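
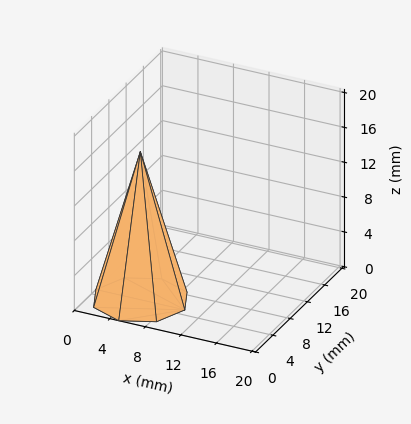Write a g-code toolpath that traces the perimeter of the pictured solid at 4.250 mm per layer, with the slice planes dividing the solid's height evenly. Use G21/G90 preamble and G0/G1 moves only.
Reading the render: the shape is a regular 8-sided pyramid, base circumscribed radius ≈ 5 mm, apex at z ≈ 17 mm (dimensions read to the nearest mm from the axis ticks). For the g-code, the solid's height is divided into equal slices at the stated Δz and each level perimeter traced with G1 moves after a G0 lift.

; perimeter-only toolpath
G21 ; units = mm
G90 ; absolute positioning
G28 ; home
; layer 1
G0 Z4.250
G0 X8.750 Y5.000
G1 X7.652 Y7.652
G1 X5.000 Y8.750
G1 X2.348 Y7.652
G1 X1.250 Y5.000
G1 X2.348 Y2.348
G1 X5.000 Y1.250
G1 X7.652 Y2.348
G1 X8.750 Y5.000
; layer 2
G0 Z8.500
G0 X7.500 Y5.000
G1 X6.768 Y6.768
G1 X5.000 Y7.500
G1 X3.232 Y6.768
G1 X2.500 Y5.000
G1 X3.232 Y3.232
G1 X5.000 Y2.500
G1 X6.768 Y3.232
G1 X7.500 Y5.000
; layer 3
G0 Z12.750
G0 X6.250 Y5.000
G1 X5.884 Y5.884
G1 X5.000 Y6.250
G1 X4.116 Y5.884
G1 X3.750 Y5.000
G1 X4.116 Y4.116
G1 X5.000 Y3.750
G1 X5.884 Y4.116
G1 X6.250 Y5.000
M2 ; end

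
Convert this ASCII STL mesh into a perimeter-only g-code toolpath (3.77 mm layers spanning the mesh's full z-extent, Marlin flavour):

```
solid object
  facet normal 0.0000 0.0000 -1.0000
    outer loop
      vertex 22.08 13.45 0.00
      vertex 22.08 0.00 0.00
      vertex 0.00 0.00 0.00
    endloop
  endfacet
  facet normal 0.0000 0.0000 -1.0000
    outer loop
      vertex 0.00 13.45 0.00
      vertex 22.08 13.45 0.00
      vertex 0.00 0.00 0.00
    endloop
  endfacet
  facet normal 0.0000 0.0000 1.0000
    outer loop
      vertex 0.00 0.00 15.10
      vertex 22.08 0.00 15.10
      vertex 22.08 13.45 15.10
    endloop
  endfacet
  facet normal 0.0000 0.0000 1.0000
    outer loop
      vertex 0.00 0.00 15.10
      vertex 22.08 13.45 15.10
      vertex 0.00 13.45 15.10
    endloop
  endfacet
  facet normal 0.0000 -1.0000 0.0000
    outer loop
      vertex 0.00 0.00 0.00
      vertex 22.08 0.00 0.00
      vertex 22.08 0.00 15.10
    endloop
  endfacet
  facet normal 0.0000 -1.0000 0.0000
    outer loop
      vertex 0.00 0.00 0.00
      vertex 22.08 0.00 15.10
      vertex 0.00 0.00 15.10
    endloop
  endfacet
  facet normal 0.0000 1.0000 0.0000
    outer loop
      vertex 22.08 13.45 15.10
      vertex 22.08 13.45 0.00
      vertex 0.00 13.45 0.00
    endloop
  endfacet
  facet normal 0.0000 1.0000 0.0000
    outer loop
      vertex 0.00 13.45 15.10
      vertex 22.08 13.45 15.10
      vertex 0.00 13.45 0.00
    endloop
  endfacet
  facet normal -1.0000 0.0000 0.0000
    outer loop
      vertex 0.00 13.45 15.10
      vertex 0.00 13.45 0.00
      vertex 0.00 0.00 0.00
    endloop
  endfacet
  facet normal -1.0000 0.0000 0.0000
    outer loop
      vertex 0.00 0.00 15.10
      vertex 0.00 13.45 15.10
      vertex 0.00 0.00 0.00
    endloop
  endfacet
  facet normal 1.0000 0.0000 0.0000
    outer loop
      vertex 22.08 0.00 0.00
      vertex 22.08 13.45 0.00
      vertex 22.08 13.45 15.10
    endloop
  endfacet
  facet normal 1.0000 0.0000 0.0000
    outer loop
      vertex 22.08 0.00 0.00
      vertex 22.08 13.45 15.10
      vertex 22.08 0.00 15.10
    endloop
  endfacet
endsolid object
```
; perimeter-only toolpath
G21 ; units = mm
G90 ; absolute positioning
G28 ; home
; layer 1
G0 Z3.77
G0 X0.00 Y0.00
G1 X22.08 Y0.00
G1 X22.08 Y13.45
G1 X0.00 Y13.45
G1 X0.00 Y0.00
; layer 2
G0 Z7.55
G0 X0.00 Y0.00
G1 X22.08 Y0.00
G1 X22.08 Y13.45
G1 X0.00 Y13.45
G1 X0.00 Y0.00
; layer 3
G0 Z11.32
G0 X0.00 Y0.00
G1 X22.08 Y0.00
G1 X22.08 Y13.45
G1 X0.00 Y13.45
G1 X0.00 Y0.00
; layer 4
G0 Z15.10
G0 X0.00 Y0.00
G1 X22.08 Y0.00
G1 X22.08 Y13.45
G1 X0.00 Y13.45
G1 X0.00 Y0.00
M2 ; end

The solid is a rectangular box, roughly 22.1 × 13.4 mm footprint and 15.1 mm tall. Slicing at Δz = 3.77 mm — 4 equal slices spanning the solid's height, so layer i sits at z = i·h/4 — gives 4 non-empty perimeters. Each is a 4-segment closed polygon; G0 lifts to the layer z and rapids to the start vertex, then G1 traces the edges.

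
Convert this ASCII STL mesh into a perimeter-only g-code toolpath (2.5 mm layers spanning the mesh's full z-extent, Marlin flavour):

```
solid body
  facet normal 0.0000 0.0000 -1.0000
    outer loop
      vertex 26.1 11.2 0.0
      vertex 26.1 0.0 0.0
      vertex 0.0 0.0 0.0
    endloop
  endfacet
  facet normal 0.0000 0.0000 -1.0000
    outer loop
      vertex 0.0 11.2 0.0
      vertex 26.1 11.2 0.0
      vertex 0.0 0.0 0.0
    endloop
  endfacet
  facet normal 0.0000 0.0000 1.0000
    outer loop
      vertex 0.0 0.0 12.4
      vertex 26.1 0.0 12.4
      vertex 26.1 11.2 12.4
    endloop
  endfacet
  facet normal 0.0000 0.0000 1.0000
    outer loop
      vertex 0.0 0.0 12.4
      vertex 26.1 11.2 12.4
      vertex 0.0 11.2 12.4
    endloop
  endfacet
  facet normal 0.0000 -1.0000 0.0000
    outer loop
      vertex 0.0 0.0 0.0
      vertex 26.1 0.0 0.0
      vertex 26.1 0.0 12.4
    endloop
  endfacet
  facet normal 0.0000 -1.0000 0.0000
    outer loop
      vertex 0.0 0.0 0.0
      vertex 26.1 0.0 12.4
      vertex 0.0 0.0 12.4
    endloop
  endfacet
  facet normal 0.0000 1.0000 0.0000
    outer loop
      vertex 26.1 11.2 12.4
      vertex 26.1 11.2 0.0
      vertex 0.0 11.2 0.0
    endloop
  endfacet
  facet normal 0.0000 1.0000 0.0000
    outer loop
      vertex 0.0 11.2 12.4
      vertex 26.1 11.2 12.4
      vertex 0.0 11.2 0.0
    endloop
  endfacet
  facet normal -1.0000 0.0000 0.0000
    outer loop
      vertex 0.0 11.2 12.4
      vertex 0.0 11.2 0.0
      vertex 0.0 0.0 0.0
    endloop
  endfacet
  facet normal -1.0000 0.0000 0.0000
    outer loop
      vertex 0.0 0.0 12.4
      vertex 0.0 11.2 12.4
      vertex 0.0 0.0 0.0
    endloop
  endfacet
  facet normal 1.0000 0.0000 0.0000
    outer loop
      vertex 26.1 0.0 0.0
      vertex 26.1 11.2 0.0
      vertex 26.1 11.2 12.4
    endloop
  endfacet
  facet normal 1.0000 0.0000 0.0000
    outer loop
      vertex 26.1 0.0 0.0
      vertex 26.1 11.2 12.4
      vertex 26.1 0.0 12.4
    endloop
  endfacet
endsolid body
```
; perimeter-only toolpath
G21 ; units = mm
G90 ; absolute positioning
G28 ; home
; layer 1
G0 Z2.5
G0 X0.0 Y0.0
G1 X26.1 Y0.0
G1 X26.1 Y11.2
G1 X0.0 Y11.2
G1 X0.0 Y0.0
; layer 2
G0 Z5.0
G0 X0.0 Y0.0
G1 X26.1 Y0.0
G1 X26.1 Y11.2
G1 X0.0 Y11.2
G1 X0.0 Y0.0
; layer 3
G0 Z7.4
G0 X0.0 Y0.0
G1 X26.1 Y0.0
G1 X26.1 Y11.2
G1 X0.0 Y11.2
G1 X0.0 Y0.0
; layer 4
G0 Z9.9
G0 X0.0 Y0.0
G1 X26.1 Y0.0
G1 X26.1 Y11.2
G1 X0.0 Y11.2
G1 X0.0 Y0.0
; layer 5
G0 Z12.4
G0 X0.0 Y0.0
G1 X26.1 Y0.0
G1 X26.1 Y11.2
G1 X0.0 Y11.2
G1 X0.0 Y0.0
M2 ; end

The solid is a rectangular box, roughly 26.1 × 11.2 mm footprint and 12.4 mm tall. Slicing at Δz = 2.5 mm — 5 equal slices spanning the solid's height, so layer i sits at z = i·h/5 — gives 5 non-empty perimeters. Each is a 4-segment closed polygon; G0 lifts to the layer z and rapids to the start vertex, then G1 traces the edges.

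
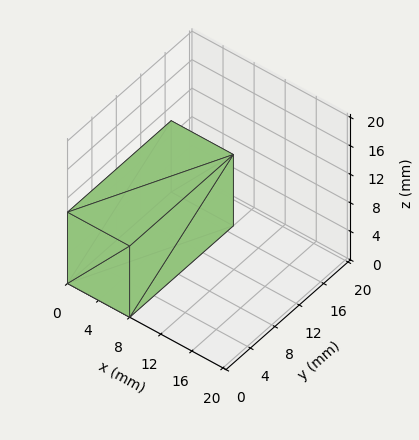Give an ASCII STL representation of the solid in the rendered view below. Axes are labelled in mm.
Reading the render: the shape is a rectangular box, roughly 8 × 17 mm footprint and 10 mm tall (dimensions read to the nearest mm from the axis ticks). For the STL, each face is triangulated and given an outward normal.

solid part
  facet normal 0.0000 0.0000 -1.0000
    outer loop
      vertex 8.0 17.0 0.0
      vertex 8.0 0.0 0.0
      vertex 0.0 0.0 0.0
    endloop
  endfacet
  facet normal 0.0000 0.0000 -1.0000
    outer loop
      vertex 0.0 17.0 0.0
      vertex 8.0 17.0 0.0
      vertex 0.0 0.0 0.0
    endloop
  endfacet
  facet normal 0.0000 0.0000 1.0000
    outer loop
      vertex 0.0 0.0 10.0
      vertex 8.0 0.0 10.0
      vertex 8.0 17.0 10.0
    endloop
  endfacet
  facet normal 0.0000 0.0000 1.0000
    outer loop
      vertex 0.0 0.0 10.0
      vertex 8.0 17.0 10.0
      vertex 0.0 17.0 10.0
    endloop
  endfacet
  facet normal 0.0000 -1.0000 0.0000
    outer loop
      vertex 0.0 0.0 0.0
      vertex 8.0 0.0 0.0
      vertex 8.0 0.0 10.0
    endloop
  endfacet
  facet normal 0.0000 -1.0000 0.0000
    outer loop
      vertex 0.0 0.0 0.0
      vertex 8.0 0.0 10.0
      vertex 0.0 0.0 10.0
    endloop
  endfacet
  facet normal 0.0000 1.0000 0.0000
    outer loop
      vertex 8.0 17.0 10.0
      vertex 8.0 17.0 0.0
      vertex 0.0 17.0 0.0
    endloop
  endfacet
  facet normal 0.0000 1.0000 0.0000
    outer loop
      vertex 0.0 17.0 10.0
      vertex 8.0 17.0 10.0
      vertex 0.0 17.0 0.0
    endloop
  endfacet
  facet normal -1.0000 0.0000 0.0000
    outer loop
      vertex 0.0 17.0 10.0
      vertex 0.0 17.0 0.0
      vertex 0.0 0.0 0.0
    endloop
  endfacet
  facet normal -1.0000 0.0000 0.0000
    outer loop
      vertex 0.0 0.0 10.0
      vertex 0.0 17.0 10.0
      vertex 0.0 0.0 0.0
    endloop
  endfacet
  facet normal 1.0000 0.0000 0.0000
    outer loop
      vertex 8.0 0.0 0.0
      vertex 8.0 17.0 0.0
      vertex 8.0 17.0 10.0
    endloop
  endfacet
  facet normal 1.0000 0.0000 0.0000
    outer loop
      vertex 8.0 0.0 0.0
      vertex 8.0 17.0 10.0
      vertex 8.0 0.0 10.0
    endloop
  endfacet
endsolid part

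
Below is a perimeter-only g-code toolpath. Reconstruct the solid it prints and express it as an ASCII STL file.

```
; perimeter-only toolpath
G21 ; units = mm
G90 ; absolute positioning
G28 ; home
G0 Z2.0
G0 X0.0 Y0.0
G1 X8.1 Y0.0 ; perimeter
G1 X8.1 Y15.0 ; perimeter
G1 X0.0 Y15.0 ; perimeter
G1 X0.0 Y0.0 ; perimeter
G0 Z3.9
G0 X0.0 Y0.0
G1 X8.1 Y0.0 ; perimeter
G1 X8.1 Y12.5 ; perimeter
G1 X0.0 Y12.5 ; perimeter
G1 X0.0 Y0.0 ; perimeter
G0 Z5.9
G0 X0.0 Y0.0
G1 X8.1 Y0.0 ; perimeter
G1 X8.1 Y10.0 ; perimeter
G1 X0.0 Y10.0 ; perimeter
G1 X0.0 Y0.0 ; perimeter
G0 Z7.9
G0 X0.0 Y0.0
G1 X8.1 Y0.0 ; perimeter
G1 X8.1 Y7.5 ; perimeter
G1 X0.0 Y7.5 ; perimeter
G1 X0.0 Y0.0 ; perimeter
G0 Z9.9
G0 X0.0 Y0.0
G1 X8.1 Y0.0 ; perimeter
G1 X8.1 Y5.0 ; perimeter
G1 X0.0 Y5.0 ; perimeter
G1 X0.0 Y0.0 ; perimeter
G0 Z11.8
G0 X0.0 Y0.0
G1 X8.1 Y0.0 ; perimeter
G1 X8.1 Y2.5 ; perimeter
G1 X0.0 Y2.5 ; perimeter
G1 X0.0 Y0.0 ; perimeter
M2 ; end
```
solid part
  facet normal 0.0000 0.0000 -1.0000
    outer loop
      vertex 8.1 17.5 0.0
      vertex 8.1 0.0 0.0
      vertex 0.0 0.0 0.0
    endloop
  endfacet
  facet normal 0.0000 0.0000 -1.0000
    outer loop
      vertex 0.0 17.5 0.0
      vertex 8.1 17.5 0.0
      vertex 0.0 0.0 0.0
    endloop
  endfacet
  facet normal 0.0000 -1.0000 0.0000
    outer loop
      vertex 0.0 0.0 0.0
      vertex 8.1 0.0 0.0
      vertex 8.1 0.0 13.8
    endloop
  endfacet
  facet normal 0.0000 -1.0000 0.0000
    outer loop
      vertex 0.0 0.0 0.0
      vertex 8.1 0.0 13.8
      vertex 0.0 0.0 13.8
    endloop
  endfacet
  facet normal 0.0000 0.6192 0.7852
    outer loop
      vertex 0.0 0.0 13.8
      vertex 8.1 0.0 13.8
      vertex 8.1 17.5 0.0
    endloop
  endfacet
  facet normal 0.0000 0.6192 0.7852
    outer loop
      vertex 0.0 0.0 13.8
      vertex 8.1 17.5 0.0
      vertex 0.0 17.5 0.0
    endloop
  endfacet
  facet normal -1.0000 0.0000 0.0000
    outer loop
      vertex 0.0 0.0 13.8
      vertex 0.0 17.5 0.0
      vertex 0.0 0.0 0.0
    endloop
  endfacet
  facet normal 1.0000 0.0000 0.0000
    outer loop
      vertex 8.1 0.0 0.0
      vertex 8.1 17.5 0.0
      vertex 8.1 0.0 13.8
    endloop
  endfacet
endsolid part

The G0 Z moves step by Δz≈2.0 mm. The G1 loops shrink linearly with z, so the solid tapers from its base footprint up to z≈13.8. Closing with a flat bottom cap and the tapered top and triangulating gives 8 facets — a wedge (ramp): 8.1 × 17.5 mm base, rising to 13.8 mm along the y=0 edge and sloping linearly to z=0 at y=17.5.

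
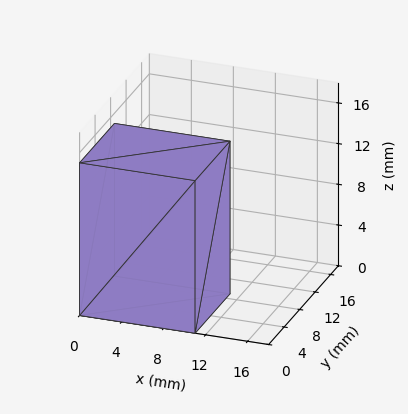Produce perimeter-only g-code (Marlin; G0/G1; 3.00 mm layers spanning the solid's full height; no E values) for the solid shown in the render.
Reading the render: the shape is a rectangular box, roughly 11 × 9 mm footprint and 15 mm tall (dimensions read to the nearest mm from the axis ticks). For the g-code, the solid's height is divided into equal slices at the stated Δz and each level perimeter traced with G1 moves after a G0 lift.

; perimeter-only toolpath
G21 ; units = mm
G90 ; absolute positioning
G28 ; home
; layer 1
G0 Z3.00
G0 X0.00 Y0.00
G1 X11.00 Y0.00
G1 X11.00 Y9.00
G1 X0.00 Y9.00
G1 X0.00 Y0.00
; layer 2
G0 Z6.00
G0 X0.00 Y0.00
G1 X11.00 Y0.00
G1 X11.00 Y9.00
G1 X0.00 Y9.00
G1 X0.00 Y0.00
; layer 3
G0 Z9.00
G0 X0.00 Y0.00
G1 X11.00 Y0.00
G1 X11.00 Y9.00
G1 X0.00 Y9.00
G1 X0.00 Y0.00
; layer 4
G0 Z12.00
G0 X0.00 Y0.00
G1 X11.00 Y0.00
G1 X11.00 Y9.00
G1 X0.00 Y9.00
G1 X0.00 Y0.00
; layer 5
G0 Z15.00
G0 X0.00 Y0.00
G1 X11.00 Y0.00
G1 X11.00 Y9.00
G1 X0.00 Y9.00
G1 X0.00 Y0.00
M2 ; end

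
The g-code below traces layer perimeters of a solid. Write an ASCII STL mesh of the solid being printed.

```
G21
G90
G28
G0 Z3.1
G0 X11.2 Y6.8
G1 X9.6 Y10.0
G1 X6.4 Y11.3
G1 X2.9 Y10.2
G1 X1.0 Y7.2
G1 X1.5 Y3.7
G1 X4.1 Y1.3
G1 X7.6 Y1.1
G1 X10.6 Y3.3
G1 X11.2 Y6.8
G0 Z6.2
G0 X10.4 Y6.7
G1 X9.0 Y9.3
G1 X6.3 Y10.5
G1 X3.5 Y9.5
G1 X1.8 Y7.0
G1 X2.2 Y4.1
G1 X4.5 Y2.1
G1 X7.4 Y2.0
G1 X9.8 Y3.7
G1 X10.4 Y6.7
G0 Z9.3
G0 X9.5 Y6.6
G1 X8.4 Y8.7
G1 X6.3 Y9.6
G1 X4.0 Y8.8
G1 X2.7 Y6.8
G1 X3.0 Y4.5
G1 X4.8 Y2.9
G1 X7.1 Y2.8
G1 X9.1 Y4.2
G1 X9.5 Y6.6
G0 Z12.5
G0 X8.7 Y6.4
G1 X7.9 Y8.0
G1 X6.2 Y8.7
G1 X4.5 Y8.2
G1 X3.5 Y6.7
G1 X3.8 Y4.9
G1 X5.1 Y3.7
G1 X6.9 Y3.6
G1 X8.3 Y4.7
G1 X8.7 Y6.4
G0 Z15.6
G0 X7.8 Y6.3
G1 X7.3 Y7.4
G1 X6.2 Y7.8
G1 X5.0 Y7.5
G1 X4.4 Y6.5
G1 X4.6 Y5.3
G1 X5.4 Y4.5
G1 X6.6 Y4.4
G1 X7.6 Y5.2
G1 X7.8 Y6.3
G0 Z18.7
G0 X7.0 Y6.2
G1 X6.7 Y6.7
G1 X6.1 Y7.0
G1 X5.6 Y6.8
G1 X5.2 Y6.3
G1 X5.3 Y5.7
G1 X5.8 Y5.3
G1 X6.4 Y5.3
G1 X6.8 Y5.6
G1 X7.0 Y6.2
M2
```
solid part
  facet normal 0.0000 0.0000 -1.0000
    outer loop
      vertex 6.4 12.2 0.0
      vertex 10.2 10.6 0.0
      vertex 12.1 6.9 0.0
    endloop
  endfacet
  facet normal 0.0000 0.0000 -1.0000
    outer loop
      vertex 2.4 10.9 0.0
      vertex 6.4 12.2 0.0
      vertex 12.1 6.9 0.0
    endloop
  endfacet
  facet normal 0.0000 0.0000 -1.0000
    outer loop
      vertex 0.1 7.4 0.0
      vertex 2.4 10.9 0.0
      vertex 12.1 6.9 0.0
    endloop
  endfacet
  facet normal 0.0000 0.0000 -1.0000
    outer loop
      vertex 0.7 3.3 0.0
      vertex 0.1 7.4 0.0
      vertex 12.1 6.9 0.0
    endloop
  endfacet
  facet normal 0.0000 0.0000 -1.0000
    outer loop
      vertex 3.8 0.5 0.0
      vertex 0.7 3.3 0.0
      vertex 12.1 6.9 0.0
    endloop
  endfacet
  facet normal 0.0000 0.0000 -1.0000
    outer loop
      vertex 7.9 0.3 0.0
      vertex 3.8 0.5 0.0
      vertex 12.1 6.9 0.0
    endloop
  endfacet
  facet normal 0.0000 0.0000 -1.0000
    outer loop
      vertex 11.3 2.8 0.0
      vertex 7.9 0.3 0.0
      vertex 12.1 6.9 0.0
    endloop
  endfacet
  facet normal 0.8606 0.4419 0.2531
    outer loop
      vertex 12.1 6.9 0.0
      vertex 10.2 10.6 0.0
      vertex 6.1 6.1 21.8
    endloop
  endfacet
  facet normal 0.3753 0.8913 0.2546
    outer loop
      vertex 10.2 10.6 0.0
      vertex 6.4 12.2 0.0
      vertex 6.1 6.1 21.8
    endloop
  endfacet
  facet normal -0.2990 0.9200 0.2533
    outer loop
      vertex 6.4 12.2 0.0
      vertex 2.4 10.9 0.0
      vertex 6.1 6.1 21.8
    endloop
  endfacet
  facet normal -0.8083 0.5311 0.2541
    outer loop
      vertex 2.4 10.9 0.0
      vertex 0.1 7.4 0.0
      vertex 6.1 6.1 21.8
    endloop
  endfacet
  facet normal -0.9568 -0.1400 0.2550
    outer loop
      vertex 0.1 7.4 0.0
      vertex 0.7 3.3 0.0
      vertex 6.1 6.1 21.8
    endloop
  endfacet
  facet normal -0.6485 -0.7180 0.2529
    outer loop
      vertex 0.7 3.3 0.0
      vertex 3.8 0.5 0.0
      vertex 6.1 6.1 21.8
    endloop
  endfacet
  facet normal -0.0471 -0.9663 0.2532
    outer loop
      vertex 3.8 0.5 0.0
      vertex 7.9 0.3 0.0
      vertex 6.1 6.1 21.8
    endloop
  endfacet
  facet normal 0.5729 -0.7791 0.2546
    outer loop
      vertex 7.9 0.3 0.0
      vertex 11.3 2.8 0.0
      vertex 6.1 6.1 21.8
    endloop
  endfacet
  facet normal 0.9492 -0.1852 0.2544
    outer loop
      vertex 11.3 2.8 0.0
      vertex 12.1 6.9 0.0
      vertex 6.1 6.1 21.8
    endloop
  endfacet
endsolid part

The G0 Z moves step by Δz≈3.1 mm. The G1 loops shrink linearly with z, so the solid tapers from its base footprint up to z≈21.8. Closing with a flat bottom cap and the tapered top and triangulating gives 16 facets — a regular 9-sided pyramid, base circumscribed radius ≈ 6.1 mm, apex at z ≈ 21.8 mm.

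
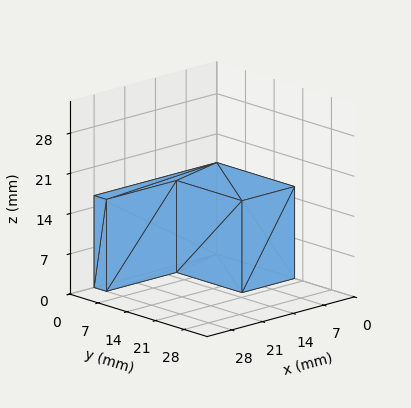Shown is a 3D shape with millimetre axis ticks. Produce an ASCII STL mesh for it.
Reading the render: the shape is an L-shaped prism: outer 28 × 19 mm, arm thicknesses ≈ 3 mm (horizontal) and 12 mm (vertical), extruded 16 mm in z (dimensions read to the nearest mm from the axis ticks). For the STL, each face is triangulated and given an outward normal.

solid part
  facet normal 0.0000 0.0000 -1.0000
    outer loop
      vertex 28.000 3.000 0.000
      vertex 28.000 0.000 0.000
      vertex 0.000 0.000 0.000
    endloop
  endfacet
  facet normal 0.0000 0.0000 -1.0000
    outer loop
      vertex 12.000 3.000 0.000
      vertex 28.000 3.000 0.000
      vertex 0.000 0.000 0.000
    endloop
  endfacet
  facet normal 0.0000 0.0000 -1.0000
    outer loop
      vertex 12.000 19.000 0.000
      vertex 12.000 3.000 0.000
      vertex 0.000 0.000 0.000
    endloop
  endfacet
  facet normal 0.0000 0.0000 -1.0000
    outer loop
      vertex 0.000 19.000 0.000
      vertex 12.000 19.000 0.000
      vertex 0.000 0.000 0.000
    endloop
  endfacet
  facet normal 0.0000 0.0000 1.0000
    outer loop
      vertex 0.000 0.000 16.000
      vertex 28.000 0.000 16.000
      vertex 28.000 3.000 16.000
    endloop
  endfacet
  facet normal 0.0000 0.0000 1.0000
    outer loop
      vertex 0.000 0.000 16.000
      vertex 28.000 3.000 16.000
      vertex 12.000 3.000 16.000
    endloop
  endfacet
  facet normal 0.0000 0.0000 1.0000
    outer loop
      vertex 0.000 0.000 16.000
      vertex 12.000 3.000 16.000
      vertex 12.000 19.000 16.000
    endloop
  endfacet
  facet normal 0.0000 0.0000 1.0000
    outer loop
      vertex 0.000 0.000 16.000
      vertex 12.000 19.000 16.000
      vertex 0.000 19.000 16.000
    endloop
  endfacet
  facet normal 0.0000 -1.0000 0.0000
    outer loop
      vertex 0.000 0.000 0.000
      vertex 28.000 0.000 0.000
      vertex 28.000 0.000 16.000
    endloop
  endfacet
  facet normal 0.0000 -1.0000 0.0000
    outer loop
      vertex 0.000 0.000 0.000
      vertex 28.000 0.000 16.000
      vertex 0.000 0.000 16.000
    endloop
  endfacet
  facet normal 1.0000 0.0000 0.0000
    outer loop
      vertex 28.000 0.000 0.000
      vertex 28.000 3.000 0.000
      vertex 28.000 3.000 16.000
    endloop
  endfacet
  facet normal 1.0000 0.0000 0.0000
    outer loop
      vertex 28.000 0.000 0.000
      vertex 28.000 3.000 16.000
      vertex 28.000 0.000 16.000
    endloop
  endfacet
  facet normal 0.0000 1.0000 0.0000
    outer loop
      vertex 28.000 3.000 0.000
      vertex 12.000 3.000 0.000
      vertex 12.000 3.000 16.000
    endloop
  endfacet
  facet normal 0.0000 1.0000 0.0000
    outer loop
      vertex 28.000 3.000 0.000
      vertex 12.000 3.000 16.000
      vertex 28.000 3.000 16.000
    endloop
  endfacet
  facet normal 1.0000 0.0000 0.0000
    outer loop
      vertex 12.000 3.000 0.000
      vertex 12.000 19.000 0.000
      vertex 12.000 19.000 16.000
    endloop
  endfacet
  facet normal 1.0000 0.0000 0.0000
    outer loop
      vertex 12.000 3.000 0.000
      vertex 12.000 19.000 16.000
      vertex 12.000 3.000 16.000
    endloop
  endfacet
  facet normal 0.0000 1.0000 0.0000
    outer loop
      vertex 12.000 19.000 0.000
      vertex 0.000 19.000 0.000
      vertex 0.000 19.000 16.000
    endloop
  endfacet
  facet normal 0.0000 1.0000 0.0000
    outer loop
      vertex 12.000 19.000 0.000
      vertex 0.000 19.000 16.000
      vertex 12.000 19.000 16.000
    endloop
  endfacet
  facet normal -1.0000 0.0000 0.0000
    outer loop
      vertex 0.000 19.000 0.000
      vertex 0.000 0.000 0.000
      vertex 0.000 0.000 16.000
    endloop
  endfacet
  facet normal -1.0000 0.0000 0.0000
    outer loop
      vertex 0.000 19.000 0.000
      vertex 0.000 0.000 16.000
      vertex 0.000 19.000 16.000
    endloop
  endfacet
endsolid part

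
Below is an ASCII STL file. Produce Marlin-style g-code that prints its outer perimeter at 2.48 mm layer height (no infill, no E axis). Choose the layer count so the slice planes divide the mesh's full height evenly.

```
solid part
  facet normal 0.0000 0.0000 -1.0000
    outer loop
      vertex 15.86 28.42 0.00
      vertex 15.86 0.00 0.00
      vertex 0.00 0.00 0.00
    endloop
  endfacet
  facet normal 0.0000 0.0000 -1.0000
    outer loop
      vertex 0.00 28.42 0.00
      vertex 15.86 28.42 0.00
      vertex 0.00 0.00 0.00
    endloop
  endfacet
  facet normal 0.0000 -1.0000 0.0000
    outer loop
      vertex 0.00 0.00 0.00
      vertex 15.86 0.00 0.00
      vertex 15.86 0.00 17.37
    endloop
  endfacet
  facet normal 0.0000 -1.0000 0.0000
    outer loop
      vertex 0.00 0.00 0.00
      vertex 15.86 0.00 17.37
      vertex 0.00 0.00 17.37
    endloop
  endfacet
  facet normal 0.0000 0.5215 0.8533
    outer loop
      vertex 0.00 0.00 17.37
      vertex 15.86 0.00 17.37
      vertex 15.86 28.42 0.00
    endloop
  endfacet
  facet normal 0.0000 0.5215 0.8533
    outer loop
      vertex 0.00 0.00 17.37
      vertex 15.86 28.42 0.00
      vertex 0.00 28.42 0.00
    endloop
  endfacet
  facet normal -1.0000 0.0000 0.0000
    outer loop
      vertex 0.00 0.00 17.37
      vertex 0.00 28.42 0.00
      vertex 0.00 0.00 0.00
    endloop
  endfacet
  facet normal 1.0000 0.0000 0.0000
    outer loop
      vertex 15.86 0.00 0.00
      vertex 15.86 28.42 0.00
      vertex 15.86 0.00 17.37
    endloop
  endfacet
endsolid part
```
; perimeter-only toolpath
G21 ; units = mm
G90 ; absolute positioning
G28 ; home
; layer 1
G0 Z2.48
G0 X0.00 Y0.00
G1 X15.86 Y0.00
G1 X15.86 Y24.36
G1 X0.00 Y24.36
G1 X0.00 Y0.00
; layer 2
G0 Z4.96
G0 X0.00 Y0.00
G1 X15.86 Y0.00
G1 X15.86 Y20.30
G1 X0.00 Y20.30
G1 X0.00 Y0.00
; layer 3
G0 Z7.44
G0 X0.00 Y0.00
G1 X15.86 Y0.00
G1 X15.86 Y16.24
G1 X0.00 Y16.24
G1 X0.00 Y0.00
; layer 4
G0 Z9.93
G0 X0.00 Y0.00
G1 X15.86 Y0.00
G1 X15.86 Y12.18
G1 X0.00 Y12.18
G1 X0.00 Y0.00
; layer 5
G0 Z12.41
G0 X0.00 Y0.00
G1 X15.86 Y0.00
G1 X15.86 Y8.12
G1 X0.00 Y8.12
G1 X0.00 Y0.00
; layer 6
G0 Z14.89
G0 X0.00 Y0.00
G1 X15.86 Y0.00
G1 X15.86 Y4.06
G1 X0.00 Y4.06
G1 X0.00 Y0.00
M2 ; end

The solid is a wedge (ramp): 15.9 × 28.4 mm base, rising to 17.4 mm along the y=0 edge and sloping linearly to z=0 at y=28.4. Slicing at Δz = 2.48 mm — 7 equal slices spanning the solid's height, so layer i sits at z = i·h/7 — gives 6 non-empty perimeters. Each is a 4-segment closed polygon; G0 lifts to the layer z and rapids to the start vertex, then G1 traces the edges. The cross-section shrinks linearly with z (the slice at the apex is degenerate and omitted).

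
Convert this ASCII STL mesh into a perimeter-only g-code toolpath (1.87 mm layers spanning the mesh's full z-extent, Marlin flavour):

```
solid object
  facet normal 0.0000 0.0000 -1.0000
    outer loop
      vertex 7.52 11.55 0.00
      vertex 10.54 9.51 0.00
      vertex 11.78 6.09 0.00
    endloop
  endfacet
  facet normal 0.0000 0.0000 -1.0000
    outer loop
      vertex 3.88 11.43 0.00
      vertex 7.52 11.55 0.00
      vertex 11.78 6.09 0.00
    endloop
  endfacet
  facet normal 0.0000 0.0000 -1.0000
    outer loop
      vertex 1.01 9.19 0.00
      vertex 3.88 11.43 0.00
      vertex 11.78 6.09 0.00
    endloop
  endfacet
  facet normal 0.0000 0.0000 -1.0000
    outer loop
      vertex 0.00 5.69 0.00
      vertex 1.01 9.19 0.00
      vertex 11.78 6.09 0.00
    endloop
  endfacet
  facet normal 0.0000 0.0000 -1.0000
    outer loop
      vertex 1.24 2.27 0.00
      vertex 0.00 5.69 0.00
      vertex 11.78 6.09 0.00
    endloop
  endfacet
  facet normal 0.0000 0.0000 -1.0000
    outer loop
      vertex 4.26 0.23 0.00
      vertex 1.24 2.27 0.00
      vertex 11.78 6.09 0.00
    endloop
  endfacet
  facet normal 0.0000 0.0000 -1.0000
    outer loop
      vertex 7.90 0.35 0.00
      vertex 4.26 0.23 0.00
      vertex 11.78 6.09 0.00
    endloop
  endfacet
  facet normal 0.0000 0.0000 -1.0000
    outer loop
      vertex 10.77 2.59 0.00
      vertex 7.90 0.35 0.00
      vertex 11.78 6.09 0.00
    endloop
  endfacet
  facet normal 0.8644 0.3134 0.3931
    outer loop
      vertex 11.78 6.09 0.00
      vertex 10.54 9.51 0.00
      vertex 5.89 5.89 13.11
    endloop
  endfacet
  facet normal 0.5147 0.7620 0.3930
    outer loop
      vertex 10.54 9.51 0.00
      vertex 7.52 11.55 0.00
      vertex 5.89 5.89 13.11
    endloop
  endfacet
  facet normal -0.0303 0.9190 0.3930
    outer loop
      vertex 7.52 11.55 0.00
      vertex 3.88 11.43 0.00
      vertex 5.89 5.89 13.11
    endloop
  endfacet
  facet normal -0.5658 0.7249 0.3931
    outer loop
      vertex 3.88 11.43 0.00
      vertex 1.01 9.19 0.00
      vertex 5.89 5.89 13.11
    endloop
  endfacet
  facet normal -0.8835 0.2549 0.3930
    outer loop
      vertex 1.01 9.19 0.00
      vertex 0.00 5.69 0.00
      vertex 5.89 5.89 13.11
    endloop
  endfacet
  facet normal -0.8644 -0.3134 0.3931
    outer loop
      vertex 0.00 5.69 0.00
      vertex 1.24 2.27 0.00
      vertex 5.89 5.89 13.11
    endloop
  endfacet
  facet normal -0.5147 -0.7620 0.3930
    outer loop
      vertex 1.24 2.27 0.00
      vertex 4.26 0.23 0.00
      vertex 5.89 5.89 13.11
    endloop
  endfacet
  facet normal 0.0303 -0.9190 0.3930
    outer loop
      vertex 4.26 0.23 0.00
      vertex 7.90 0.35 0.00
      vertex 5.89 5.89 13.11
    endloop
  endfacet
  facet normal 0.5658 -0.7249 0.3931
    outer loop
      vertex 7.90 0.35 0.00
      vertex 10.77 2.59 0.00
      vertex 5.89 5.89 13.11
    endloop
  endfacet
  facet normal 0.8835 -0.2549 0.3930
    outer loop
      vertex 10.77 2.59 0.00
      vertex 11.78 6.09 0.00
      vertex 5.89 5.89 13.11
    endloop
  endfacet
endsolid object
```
; perimeter-only toolpath
G21 ; units = mm
G90 ; absolute positioning
G28 ; home
; layer 1
G0 Z1.87
G0 X10.94 Y6.06
G1 X9.88 Y8.99
G1 X7.29 Y10.74
G1 X4.17 Y10.64
G1 X1.71 Y8.72
G1 X0.84 Y5.72
G1 X1.90 Y2.79
G1 X4.49 Y1.04
G1 X7.61 Y1.14
G1 X10.07 Y3.06
G1 X10.94 Y6.06
; layer 2
G0 Z3.75
G0 X10.10 Y6.03
G1 X9.21 Y8.48
G1 X7.05 Y9.93
G1 X4.45 Y9.85
G1 X2.40 Y8.25
G1 X1.68 Y5.75
G1 X2.57 Y3.30
G1 X4.73 Y1.85
G1 X7.33 Y1.93
G1 X9.38 Y3.53
G1 X10.10 Y6.03
; layer 3
G0 Z5.62
G0 X9.26 Y6.00
G1 X8.55 Y7.96
G1 X6.82 Y9.12
G1 X4.74 Y9.06
G1 X3.10 Y7.78
G1 X2.52 Y5.78
G1 X3.23 Y3.82
G1 X4.96 Y2.66
G1 X7.04 Y2.72
G1 X8.68 Y4.00
G1 X9.26 Y6.00
; layer 4
G0 Z7.49
G0 X8.41 Y5.98
G1 X7.88 Y7.44
G1 X6.59 Y8.32
G1 X5.03 Y8.26
G1 X3.80 Y7.30
G1 X3.37 Y5.80
G1 X3.90 Y4.34
G1 X5.19 Y3.46
G1 X6.75 Y3.52
G1 X7.98 Y4.48
G1 X8.41 Y5.98
; layer 5
G0 Z9.36
G0 X7.57 Y5.95
G1 X7.22 Y6.92
G1 X6.36 Y7.51
G1 X5.32 Y7.47
G1 X4.50 Y6.83
G1 X4.21 Y5.83
G1 X4.56 Y4.86
G1 X5.42 Y4.27
G1 X6.46 Y4.31
G1 X7.28 Y4.95
G1 X7.57 Y5.95
; layer 6
G0 Z11.24
G0 X6.73 Y5.92
G1 X6.55 Y6.41
G1 X6.12 Y6.70
G1 X5.60 Y6.68
G1 X5.19 Y6.36
G1 X5.05 Y5.86
G1 X5.23 Y5.37
G1 X5.66 Y5.08
G1 X6.18 Y5.10
G1 X6.59 Y5.42
G1 X6.73 Y5.92
M2 ; end

The solid is a regular 10-sided pyramid, base circumscribed radius ≈ 5.89 mm, apex at z ≈ 13.1 mm. Slicing at Δz = 1.87 mm — 7 equal slices spanning the solid's height, so layer i sits at z = i·h/7 — gives 6 non-empty perimeters. Each is a 10-segment closed polygon; G0 lifts to the layer z and rapids to the start vertex, then G1 traces the edges. The cross-section shrinks linearly with z (the slice at the apex is degenerate and omitted).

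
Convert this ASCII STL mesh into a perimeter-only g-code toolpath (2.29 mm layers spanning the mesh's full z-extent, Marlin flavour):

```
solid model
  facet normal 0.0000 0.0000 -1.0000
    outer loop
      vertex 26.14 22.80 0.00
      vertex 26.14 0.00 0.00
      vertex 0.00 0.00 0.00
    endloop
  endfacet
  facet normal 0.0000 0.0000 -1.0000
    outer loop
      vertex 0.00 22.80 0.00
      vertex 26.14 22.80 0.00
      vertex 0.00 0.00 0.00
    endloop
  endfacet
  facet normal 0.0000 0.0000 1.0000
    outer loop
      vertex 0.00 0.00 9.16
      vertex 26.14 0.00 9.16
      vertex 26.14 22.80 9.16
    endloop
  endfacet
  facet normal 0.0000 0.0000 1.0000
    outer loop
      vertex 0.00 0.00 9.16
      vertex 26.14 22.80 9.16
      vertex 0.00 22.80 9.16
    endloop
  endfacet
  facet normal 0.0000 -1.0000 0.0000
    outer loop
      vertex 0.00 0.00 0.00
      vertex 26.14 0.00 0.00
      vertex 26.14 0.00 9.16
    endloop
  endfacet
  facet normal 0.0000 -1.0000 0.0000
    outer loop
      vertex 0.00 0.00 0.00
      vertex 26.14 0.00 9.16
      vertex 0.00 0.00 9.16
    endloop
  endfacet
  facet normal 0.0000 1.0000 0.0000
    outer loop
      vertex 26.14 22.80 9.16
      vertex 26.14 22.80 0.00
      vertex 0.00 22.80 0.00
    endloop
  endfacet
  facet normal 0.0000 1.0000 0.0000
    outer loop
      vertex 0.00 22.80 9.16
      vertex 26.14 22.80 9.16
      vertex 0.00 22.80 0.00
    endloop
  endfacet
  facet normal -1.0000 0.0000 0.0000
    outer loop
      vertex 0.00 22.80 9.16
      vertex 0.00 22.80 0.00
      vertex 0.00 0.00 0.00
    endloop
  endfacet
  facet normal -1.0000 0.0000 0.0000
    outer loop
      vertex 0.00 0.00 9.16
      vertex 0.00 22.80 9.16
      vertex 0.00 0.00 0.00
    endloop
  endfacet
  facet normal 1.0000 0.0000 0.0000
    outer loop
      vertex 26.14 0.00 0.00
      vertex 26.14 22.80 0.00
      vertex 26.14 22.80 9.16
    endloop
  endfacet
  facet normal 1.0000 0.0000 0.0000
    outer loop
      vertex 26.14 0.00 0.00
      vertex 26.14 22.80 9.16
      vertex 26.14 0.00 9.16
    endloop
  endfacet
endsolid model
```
; perimeter-only toolpath
G21 ; units = mm
G90 ; absolute positioning
G28 ; home
; layer 1
G0 Z2.29
G0 X0.00 Y0.00
G1 X26.14 Y0.00
G1 X26.14 Y22.80
G1 X0.00 Y22.80
G1 X0.00 Y0.00
; layer 2
G0 Z4.58
G0 X0.00 Y0.00
G1 X26.14 Y0.00
G1 X26.14 Y22.80
G1 X0.00 Y22.80
G1 X0.00 Y0.00
; layer 3
G0 Z6.87
G0 X0.00 Y0.00
G1 X26.14 Y0.00
G1 X26.14 Y22.80
G1 X0.00 Y22.80
G1 X0.00 Y0.00
; layer 4
G0 Z9.16
G0 X0.00 Y0.00
G1 X26.14 Y0.00
G1 X26.14 Y22.80
G1 X0.00 Y22.80
G1 X0.00 Y0.00
M2 ; end

The solid is a rectangular box, roughly 26.1 × 22.8 mm footprint and 9.16 mm tall. Slicing at Δz = 2.29 mm — 4 equal slices spanning the solid's height, so layer i sits at z = i·h/4 — gives 4 non-empty perimeters. Each is a 4-segment closed polygon; G0 lifts to the layer z and rapids to the start vertex, then G1 traces the edges.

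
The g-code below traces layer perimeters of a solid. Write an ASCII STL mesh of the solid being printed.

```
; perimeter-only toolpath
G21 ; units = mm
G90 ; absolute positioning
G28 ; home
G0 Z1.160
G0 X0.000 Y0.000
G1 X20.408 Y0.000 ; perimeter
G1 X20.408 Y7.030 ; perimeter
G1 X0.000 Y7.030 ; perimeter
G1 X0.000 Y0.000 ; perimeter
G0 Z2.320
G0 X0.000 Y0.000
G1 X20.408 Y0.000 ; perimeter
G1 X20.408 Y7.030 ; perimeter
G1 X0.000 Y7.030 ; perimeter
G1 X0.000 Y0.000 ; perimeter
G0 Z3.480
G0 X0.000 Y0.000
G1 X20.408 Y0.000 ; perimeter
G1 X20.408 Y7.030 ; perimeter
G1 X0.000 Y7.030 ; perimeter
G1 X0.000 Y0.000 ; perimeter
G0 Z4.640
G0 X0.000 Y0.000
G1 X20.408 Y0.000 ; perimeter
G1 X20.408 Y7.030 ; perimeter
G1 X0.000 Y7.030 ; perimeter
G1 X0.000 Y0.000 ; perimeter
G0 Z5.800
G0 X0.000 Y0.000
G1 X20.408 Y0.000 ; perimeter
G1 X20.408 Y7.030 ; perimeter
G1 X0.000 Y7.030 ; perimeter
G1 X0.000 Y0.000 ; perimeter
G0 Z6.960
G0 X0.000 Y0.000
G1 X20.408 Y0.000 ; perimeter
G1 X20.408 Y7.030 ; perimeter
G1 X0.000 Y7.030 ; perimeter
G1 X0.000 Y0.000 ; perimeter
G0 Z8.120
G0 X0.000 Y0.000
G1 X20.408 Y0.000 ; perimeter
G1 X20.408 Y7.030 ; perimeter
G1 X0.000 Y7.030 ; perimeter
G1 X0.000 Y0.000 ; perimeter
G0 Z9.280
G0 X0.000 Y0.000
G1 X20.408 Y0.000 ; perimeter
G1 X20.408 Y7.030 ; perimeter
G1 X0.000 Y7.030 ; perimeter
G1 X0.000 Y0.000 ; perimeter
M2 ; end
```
solid part
  facet normal 0.0000 0.0000 -1.0000
    outer loop
      vertex 20.408 7.030 0.000
      vertex 20.408 0.000 0.000
      vertex 0.000 0.000 0.000
    endloop
  endfacet
  facet normal 0.0000 0.0000 -1.0000
    outer loop
      vertex 0.000 7.030 0.000
      vertex 20.408 7.030 0.000
      vertex 0.000 0.000 0.000
    endloop
  endfacet
  facet normal 0.0000 0.0000 1.0000
    outer loop
      vertex 0.000 0.000 9.280
      vertex 20.408 0.000 9.280
      vertex 20.408 7.030 9.280
    endloop
  endfacet
  facet normal 0.0000 0.0000 1.0000
    outer loop
      vertex 0.000 0.000 9.280
      vertex 20.408 7.030 9.280
      vertex 0.000 7.030 9.280
    endloop
  endfacet
  facet normal 0.0000 -1.0000 0.0000
    outer loop
      vertex 0.000 0.000 0.000
      vertex 20.408 0.000 0.000
      vertex 20.408 0.000 9.280
    endloop
  endfacet
  facet normal 0.0000 -1.0000 0.0000
    outer loop
      vertex 0.000 0.000 0.000
      vertex 20.408 0.000 9.280
      vertex 0.000 0.000 9.280
    endloop
  endfacet
  facet normal 0.0000 1.0000 0.0000
    outer loop
      vertex 20.408 7.030 9.280
      vertex 20.408 7.030 0.000
      vertex 0.000 7.030 0.000
    endloop
  endfacet
  facet normal 0.0000 1.0000 0.0000
    outer loop
      vertex 0.000 7.030 9.280
      vertex 20.408 7.030 9.280
      vertex 0.000 7.030 0.000
    endloop
  endfacet
  facet normal -1.0000 0.0000 0.0000
    outer loop
      vertex 0.000 7.030 9.280
      vertex 0.000 7.030 0.000
      vertex 0.000 0.000 0.000
    endloop
  endfacet
  facet normal -1.0000 0.0000 0.0000
    outer loop
      vertex 0.000 0.000 9.280
      vertex 0.000 7.030 9.280
      vertex 0.000 0.000 0.000
    endloop
  endfacet
  facet normal 1.0000 0.0000 0.0000
    outer loop
      vertex 20.408 0.000 0.000
      vertex 20.408 7.030 0.000
      vertex 20.408 7.030 9.280
    endloop
  endfacet
  facet normal 1.0000 0.0000 0.0000
    outer loop
      vertex 20.408 0.000 0.000
      vertex 20.408 7.030 9.280
      vertex 20.408 0.000 9.280
    endloop
  endfacet
endsolid part

The G0 Z moves step by Δz≈1.160 mm. Every layer's G1 loop is the same polygon, so the solid is a straight extrusion of it from z=0 to z≈9.28. Closing with flat bottom and top caps and triangulating gives 12 facets — a rectangular box, roughly 20.4 × 7.03 mm footprint and 9.28 mm tall.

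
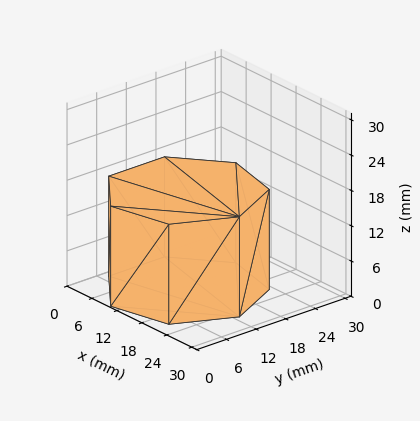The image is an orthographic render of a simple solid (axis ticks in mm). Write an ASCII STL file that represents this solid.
Reading the render: the shape is a regular 7-sided prism (a cylinder approximated with 7 flat sides), circumscribed radius ≈ 13 mm, height ≈ 17 mm (dimensions read to the nearest mm from the axis ticks). For the STL, each face is triangulated and given an outward normal.

solid part
  facet normal 0.0000 0.0000 -1.0000
    outer loop
      vertex 10.11 25.67 0.00
      vertex 21.11 23.16 0.00
      vertex 26.00 13.00 0.00
    endloop
  endfacet
  facet normal 0.0000 0.0000 -1.0000
    outer loop
      vertex 1.29 18.64 0.00
      vertex 10.11 25.67 0.00
      vertex 26.00 13.00 0.00
    endloop
  endfacet
  facet normal 0.0000 0.0000 -1.0000
    outer loop
      vertex 1.29 7.36 0.00
      vertex 1.29 18.64 0.00
      vertex 26.00 13.00 0.00
    endloop
  endfacet
  facet normal 0.0000 0.0000 -1.0000
    outer loop
      vertex 10.11 0.33 0.00
      vertex 1.29 7.36 0.00
      vertex 26.00 13.00 0.00
    endloop
  endfacet
  facet normal 0.0000 0.0000 -1.0000
    outer loop
      vertex 21.11 2.84 0.00
      vertex 10.11 0.33 0.00
      vertex 26.00 13.00 0.00
    endloop
  endfacet
  facet normal 0.0000 0.0000 1.0000
    outer loop
      vertex 26.00 13.00 17.00
      vertex 21.11 23.16 17.00
      vertex 10.11 25.67 17.00
    endloop
  endfacet
  facet normal 0.0000 0.0000 1.0000
    outer loop
      vertex 26.00 13.00 17.00
      vertex 10.11 25.67 17.00
      vertex 1.29 18.64 17.00
    endloop
  endfacet
  facet normal 0.0000 0.0000 1.0000
    outer loop
      vertex 26.00 13.00 17.00
      vertex 1.29 18.64 17.00
      vertex 1.29 7.36 17.00
    endloop
  endfacet
  facet normal 0.0000 0.0000 1.0000
    outer loop
      vertex 26.00 13.00 17.00
      vertex 1.29 7.36 17.00
      vertex 10.11 0.33 17.00
    endloop
  endfacet
  facet normal 0.0000 0.0000 1.0000
    outer loop
      vertex 26.00 13.00 17.00
      vertex 10.11 0.33 17.00
      vertex 21.11 2.84 17.00
    endloop
  endfacet
  facet normal 0.9011 0.4337 0.0000
    outer loop
      vertex 26.00 13.00 0.00
      vertex 21.11 23.16 0.00
      vertex 21.11 23.16 17.00
    endloop
  endfacet
  facet normal 0.9011 0.4337 0.0000
    outer loop
      vertex 26.00 13.00 0.00
      vertex 21.11 23.16 17.00
      vertex 26.00 13.00 17.00
    endloop
  endfacet
  facet normal 0.2225 0.9749 0.0000
    outer loop
      vertex 21.11 23.16 0.00
      vertex 10.11 25.67 0.00
      vertex 10.11 25.67 17.00
    endloop
  endfacet
  facet normal 0.2225 0.9749 0.0000
    outer loop
      vertex 21.11 23.16 0.00
      vertex 10.11 25.67 17.00
      vertex 21.11 23.16 17.00
    endloop
  endfacet
  facet normal -0.6233 0.7820 0.0000
    outer loop
      vertex 10.11 25.67 0.00
      vertex 1.29 18.64 0.00
      vertex 1.29 18.64 17.00
    endloop
  endfacet
  facet normal -0.6233 0.7820 0.0000
    outer loop
      vertex 10.11 25.67 0.00
      vertex 1.29 18.64 17.00
      vertex 10.11 25.67 17.00
    endloop
  endfacet
  facet normal -1.0000 0.0000 0.0000
    outer loop
      vertex 1.29 18.64 0.00
      vertex 1.29 7.36 0.00
      vertex 1.29 7.36 17.00
    endloop
  endfacet
  facet normal -1.0000 0.0000 0.0000
    outer loop
      vertex 1.29 18.64 0.00
      vertex 1.29 7.36 17.00
      vertex 1.29 18.64 17.00
    endloop
  endfacet
  facet normal -0.6233 -0.7820 0.0000
    outer loop
      vertex 1.29 7.36 0.00
      vertex 10.11 0.33 0.00
      vertex 10.11 0.33 17.00
    endloop
  endfacet
  facet normal -0.6233 -0.7820 0.0000
    outer loop
      vertex 1.29 7.36 0.00
      vertex 10.11 0.33 17.00
      vertex 1.29 7.36 17.00
    endloop
  endfacet
  facet normal 0.2225 -0.9749 0.0000
    outer loop
      vertex 10.11 0.33 0.00
      vertex 21.11 2.84 0.00
      vertex 21.11 2.84 17.00
    endloop
  endfacet
  facet normal 0.2225 -0.9749 0.0000
    outer loop
      vertex 10.11 0.33 0.00
      vertex 21.11 2.84 17.00
      vertex 10.11 0.33 17.00
    endloop
  endfacet
  facet normal 0.9011 -0.4337 0.0000
    outer loop
      vertex 21.11 2.84 0.00
      vertex 26.00 13.00 0.00
      vertex 26.00 13.00 17.00
    endloop
  endfacet
  facet normal 0.9011 -0.4337 0.0000
    outer loop
      vertex 21.11 2.84 0.00
      vertex 26.00 13.00 17.00
      vertex 21.11 2.84 17.00
    endloop
  endfacet
endsolid part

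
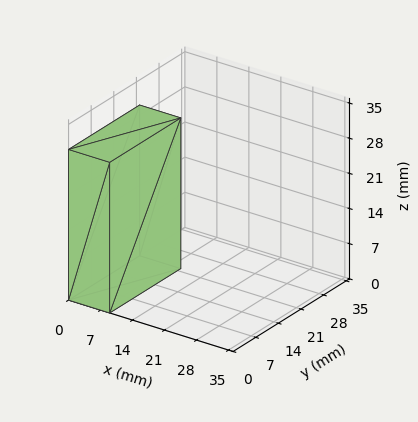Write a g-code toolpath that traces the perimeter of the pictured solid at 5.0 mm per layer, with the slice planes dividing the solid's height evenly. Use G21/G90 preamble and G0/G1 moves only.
Reading the render: the shape is a rectangular box, roughly 9 × 22 mm footprint and 30 mm tall (dimensions read to the nearest mm from the axis ticks). For the g-code, the solid's height is divided into equal slices at the stated Δz and each level perimeter traced with G1 moves after a G0 lift.

; perimeter-only toolpath
G21 ; units = mm
G90 ; absolute positioning
G28 ; home
; layer 1
G0 Z5.0
G0 X0.0 Y0.0
G1 X9.0 Y0.0
G1 X9.0 Y22.0
G1 X0.0 Y22.0
G1 X0.0 Y0.0
; layer 2
G0 Z10.0
G0 X0.0 Y0.0
G1 X9.0 Y0.0
G1 X9.0 Y22.0
G1 X0.0 Y22.0
G1 X0.0 Y0.0
; layer 3
G0 Z15.0
G0 X0.0 Y0.0
G1 X9.0 Y0.0
G1 X9.0 Y22.0
G1 X0.0 Y22.0
G1 X0.0 Y0.0
; layer 4
G0 Z20.0
G0 X0.0 Y0.0
G1 X9.0 Y0.0
G1 X9.0 Y22.0
G1 X0.0 Y22.0
G1 X0.0 Y0.0
; layer 5
G0 Z25.0
G0 X0.0 Y0.0
G1 X9.0 Y0.0
G1 X9.0 Y22.0
G1 X0.0 Y22.0
G1 X0.0 Y0.0
; layer 6
G0 Z30.0
G0 X0.0 Y0.0
G1 X9.0 Y0.0
G1 X9.0 Y22.0
G1 X0.0 Y22.0
G1 X0.0 Y0.0
M2 ; end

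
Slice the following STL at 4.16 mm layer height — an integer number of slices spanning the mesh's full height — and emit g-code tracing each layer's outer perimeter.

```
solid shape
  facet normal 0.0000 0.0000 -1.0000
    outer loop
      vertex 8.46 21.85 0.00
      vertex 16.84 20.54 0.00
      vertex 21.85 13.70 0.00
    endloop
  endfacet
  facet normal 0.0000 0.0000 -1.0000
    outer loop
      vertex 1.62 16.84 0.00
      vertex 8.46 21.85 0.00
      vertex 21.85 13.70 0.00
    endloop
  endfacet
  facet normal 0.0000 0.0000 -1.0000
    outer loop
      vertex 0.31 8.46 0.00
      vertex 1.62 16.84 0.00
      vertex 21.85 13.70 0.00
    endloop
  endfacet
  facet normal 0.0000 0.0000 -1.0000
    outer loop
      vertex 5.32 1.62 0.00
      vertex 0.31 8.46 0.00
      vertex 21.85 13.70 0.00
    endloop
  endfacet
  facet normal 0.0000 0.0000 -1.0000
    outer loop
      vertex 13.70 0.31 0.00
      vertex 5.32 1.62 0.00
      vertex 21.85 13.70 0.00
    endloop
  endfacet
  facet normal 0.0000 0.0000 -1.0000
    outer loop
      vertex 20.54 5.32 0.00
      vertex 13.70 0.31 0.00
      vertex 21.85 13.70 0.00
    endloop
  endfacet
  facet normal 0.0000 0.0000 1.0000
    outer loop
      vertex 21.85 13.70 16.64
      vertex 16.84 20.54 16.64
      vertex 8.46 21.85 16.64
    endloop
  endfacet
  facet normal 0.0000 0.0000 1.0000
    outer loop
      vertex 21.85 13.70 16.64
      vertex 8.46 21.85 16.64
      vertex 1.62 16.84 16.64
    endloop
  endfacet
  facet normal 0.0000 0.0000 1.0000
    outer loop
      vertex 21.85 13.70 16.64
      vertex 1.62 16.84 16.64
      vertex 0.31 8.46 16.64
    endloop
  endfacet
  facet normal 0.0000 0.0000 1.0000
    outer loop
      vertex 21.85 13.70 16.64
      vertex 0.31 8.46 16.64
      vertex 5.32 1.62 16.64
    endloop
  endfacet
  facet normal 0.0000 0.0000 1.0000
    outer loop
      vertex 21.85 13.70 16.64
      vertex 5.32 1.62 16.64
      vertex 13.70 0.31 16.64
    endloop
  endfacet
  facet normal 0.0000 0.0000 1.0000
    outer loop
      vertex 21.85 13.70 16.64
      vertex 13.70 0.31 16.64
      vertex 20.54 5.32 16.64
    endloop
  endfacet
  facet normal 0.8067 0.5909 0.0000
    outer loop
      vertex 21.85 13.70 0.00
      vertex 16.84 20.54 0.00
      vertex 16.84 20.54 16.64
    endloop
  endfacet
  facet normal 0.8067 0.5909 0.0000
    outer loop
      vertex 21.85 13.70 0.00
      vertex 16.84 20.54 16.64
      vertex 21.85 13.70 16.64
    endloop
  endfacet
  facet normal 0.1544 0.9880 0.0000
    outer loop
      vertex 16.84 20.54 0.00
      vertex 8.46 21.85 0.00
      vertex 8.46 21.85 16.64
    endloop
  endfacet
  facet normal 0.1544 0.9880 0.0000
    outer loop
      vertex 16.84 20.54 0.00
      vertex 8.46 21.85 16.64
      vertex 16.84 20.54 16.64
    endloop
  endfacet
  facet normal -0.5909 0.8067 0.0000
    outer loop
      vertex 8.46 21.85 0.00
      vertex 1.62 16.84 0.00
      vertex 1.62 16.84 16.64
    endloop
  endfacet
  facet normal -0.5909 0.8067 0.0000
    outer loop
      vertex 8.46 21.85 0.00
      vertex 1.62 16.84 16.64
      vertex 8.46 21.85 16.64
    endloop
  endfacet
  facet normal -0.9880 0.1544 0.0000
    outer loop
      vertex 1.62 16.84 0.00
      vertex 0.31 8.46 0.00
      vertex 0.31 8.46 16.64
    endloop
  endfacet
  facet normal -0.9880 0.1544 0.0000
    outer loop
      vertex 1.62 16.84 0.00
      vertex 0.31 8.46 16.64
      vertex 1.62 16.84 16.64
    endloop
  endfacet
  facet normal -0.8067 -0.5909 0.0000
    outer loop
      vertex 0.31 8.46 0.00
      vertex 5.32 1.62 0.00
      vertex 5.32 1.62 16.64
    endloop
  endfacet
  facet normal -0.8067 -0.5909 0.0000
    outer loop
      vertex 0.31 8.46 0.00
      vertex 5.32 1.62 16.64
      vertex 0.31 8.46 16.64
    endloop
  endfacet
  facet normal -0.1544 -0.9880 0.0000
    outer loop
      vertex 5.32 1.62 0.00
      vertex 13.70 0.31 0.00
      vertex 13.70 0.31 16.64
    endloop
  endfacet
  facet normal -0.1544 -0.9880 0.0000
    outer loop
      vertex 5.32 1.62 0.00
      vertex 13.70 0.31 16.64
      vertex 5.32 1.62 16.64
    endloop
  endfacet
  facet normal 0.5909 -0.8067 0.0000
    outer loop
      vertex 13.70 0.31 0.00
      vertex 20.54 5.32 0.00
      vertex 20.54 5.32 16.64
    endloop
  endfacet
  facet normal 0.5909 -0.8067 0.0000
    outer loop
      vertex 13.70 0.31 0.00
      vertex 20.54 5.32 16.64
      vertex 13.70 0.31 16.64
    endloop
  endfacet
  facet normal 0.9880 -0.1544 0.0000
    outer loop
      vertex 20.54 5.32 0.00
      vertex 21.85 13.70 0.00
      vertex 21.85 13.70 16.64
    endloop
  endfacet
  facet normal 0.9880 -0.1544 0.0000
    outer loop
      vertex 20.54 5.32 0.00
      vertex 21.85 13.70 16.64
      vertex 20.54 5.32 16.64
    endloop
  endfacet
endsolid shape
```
; perimeter-only toolpath
G21 ; units = mm
G90 ; absolute positioning
G28 ; home
; layer 1
G0 Z4.16
G0 X21.85 Y13.70
G1 X16.84 Y20.54
G1 X8.46 Y21.85
G1 X1.62 Y16.84
G1 X0.31 Y8.46
G1 X5.32 Y1.62
G1 X13.70 Y0.31
G1 X20.54 Y5.32
G1 X21.85 Y13.70
; layer 2
G0 Z8.32
G0 X21.85 Y13.70
G1 X16.84 Y20.54
G1 X8.46 Y21.85
G1 X1.62 Y16.84
G1 X0.31 Y8.46
G1 X5.32 Y1.62
G1 X13.70 Y0.31
G1 X20.54 Y5.32
G1 X21.85 Y13.70
; layer 3
G0 Z12.48
G0 X21.85 Y13.70
G1 X16.84 Y20.54
G1 X8.46 Y21.85
G1 X1.62 Y16.84
G1 X0.31 Y8.46
G1 X5.32 Y1.62
G1 X13.70 Y0.31
G1 X20.54 Y5.32
G1 X21.85 Y13.70
; layer 4
G0 Z16.64
G0 X21.85 Y13.70
G1 X16.84 Y20.54
G1 X8.46 Y21.85
G1 X1.62 Y16.84
G1 X0.31 Y8.46
G1 X5.32 Y1.62
G1 X13.70 Y0.31
G1 X20.54 Y5.32
G1 X21.85 Y13.70
M2 ; end

The solid is a regular 8-sided prism (a cylinder approximated with 8 flat sides), circumscribed radius ≈ 11.1 mm, height ≈ 16.6 mm. Slicing at Δz = 4.16 mm — 4 equal slices spanning the solid's height, so layer i sits at z = i·h/4 — gives 4 non-empty perimeters. Each is a 8-segment closed polygon; G0 lifts to the layer z and rapids to the start vertex, then G1 traces the edges.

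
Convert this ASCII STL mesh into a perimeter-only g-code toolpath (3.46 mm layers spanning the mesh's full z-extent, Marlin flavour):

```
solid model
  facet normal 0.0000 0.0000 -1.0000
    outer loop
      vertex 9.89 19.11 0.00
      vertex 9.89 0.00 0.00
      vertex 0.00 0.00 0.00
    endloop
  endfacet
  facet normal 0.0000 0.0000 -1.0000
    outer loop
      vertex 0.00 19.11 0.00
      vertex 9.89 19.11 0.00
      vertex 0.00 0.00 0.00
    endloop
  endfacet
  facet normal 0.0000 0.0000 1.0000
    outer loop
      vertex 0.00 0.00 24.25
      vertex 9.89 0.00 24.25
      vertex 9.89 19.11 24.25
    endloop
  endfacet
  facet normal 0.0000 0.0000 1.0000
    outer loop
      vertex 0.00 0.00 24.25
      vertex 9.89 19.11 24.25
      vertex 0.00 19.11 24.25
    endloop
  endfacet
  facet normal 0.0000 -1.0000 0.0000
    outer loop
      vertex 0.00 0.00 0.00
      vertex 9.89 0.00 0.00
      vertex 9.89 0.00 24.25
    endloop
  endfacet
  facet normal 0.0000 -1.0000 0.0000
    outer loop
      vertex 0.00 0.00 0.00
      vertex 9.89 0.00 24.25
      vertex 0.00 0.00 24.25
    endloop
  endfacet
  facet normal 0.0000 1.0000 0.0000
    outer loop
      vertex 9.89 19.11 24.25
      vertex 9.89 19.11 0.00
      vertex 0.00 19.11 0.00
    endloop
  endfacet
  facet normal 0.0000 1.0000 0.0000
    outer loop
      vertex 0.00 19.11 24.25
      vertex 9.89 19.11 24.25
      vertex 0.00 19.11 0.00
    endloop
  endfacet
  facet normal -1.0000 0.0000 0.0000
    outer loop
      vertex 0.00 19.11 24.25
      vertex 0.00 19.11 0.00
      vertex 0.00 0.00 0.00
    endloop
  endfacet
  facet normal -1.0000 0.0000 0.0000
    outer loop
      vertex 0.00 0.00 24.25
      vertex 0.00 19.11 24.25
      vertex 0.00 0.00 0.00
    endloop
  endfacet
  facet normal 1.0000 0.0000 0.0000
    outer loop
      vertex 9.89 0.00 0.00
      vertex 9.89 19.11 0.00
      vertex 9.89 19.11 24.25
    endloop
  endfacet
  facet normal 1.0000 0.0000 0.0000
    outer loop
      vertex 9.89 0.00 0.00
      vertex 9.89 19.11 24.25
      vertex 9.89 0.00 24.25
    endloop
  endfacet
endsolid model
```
; perimeter-only toolpath
G21 ; units = mm
G90 ; absolute positioning
G28 ; home
; layer 1
G0 Z3.46
G0 X0.00 Y0.00
G1 X9.89 Y0.00
G1 X9.89 Y19.11
G1 X0.00 Y19.11
G1 X0.00 Y0.00
; layer 2
G0 Z6.93
G0 X0.00 Y0.00
G1 X9.89 Y0.00
G1 X9.89 Y19.11
G1 X0.00 Y19.11
G1 X0.00 Y0.00
; layer 3
G0 Z10.39
G0 X0.00 Y0.00
G1 X9.89 Y0.00
G1 X9.89 Y19.11
G1 X0.00 Y19.11
G1 X0.00 Y0.00
; layer 4
G0 Z13.86
G0 X0.00 Y0.00
G1 X9.89 Y0.00
G1 X9.89 Y19.11
G1 X0.00 Y19.11
G1 X0.00 Y0.00
; layer 5
G0 Z17.32
G0 X0.00 Y0.00
G1 X9.89 Y0.00
G1 X9.89 Y19.11
G1 X0.00 Y19.11
G1 X0.00 Y0.00
; layer 6
G0 Z20.79
G0 X0.00 Y0.00
G1 X9.89 Y0.00
G1 X9.89 Y19.11
G1 X0.00 Y19.11
G1 X0.00 Y0.00
; layer 7
G0 Z24.25
G0 X0.00 Y0.00
G1 X9.89 Y0.00
G1 X9.89 Y19.11
G1 X0.00 Y19.11
G1 X0.00 Y0.00
M2 ; end

The solid is a rectangular box, roughly 9.89 × 19.1 mm footprint and 24.2 mm tall. Slicing at Δz = 3.46 mm — 7 equal slices spanning the solid's height, so layer i sits at z = i·h/7 — gives 7 non-empty perimeters. Each is a 4-segment closed polygon; G0 lifts to the layer z and rapids to the start vertex, then G1 traces the edges.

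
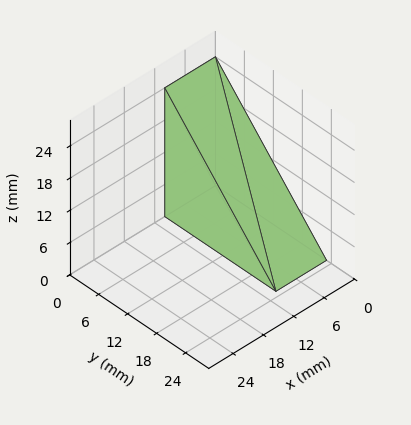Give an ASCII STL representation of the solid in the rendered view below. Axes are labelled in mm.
Reading the render: the shape is a wedge (ramp): 10 × 23 mm base, rising to 24 mm along the y=0 edge and sloping linearly to z=0 at y=23 (dimensions read to the nearest mm from the axis ticks). For the STL, each face is triangulated and given an outward normal.

solid part
  facet normal 0.0000 0.0000 -1.0000
    outer loop
      vertex 10.000 23.000 0.000
      vertex 10.000 0.000 0.000
      vertex 0.000 0.000 0.000
    endloop
  endfacet
  facet normal 0.0000 0.0000 -1.0000
    outer loop
      vertex 0.000 23.000 0.000
      vertex 10.000 23.000 0.000
      vertex 0.000 0.000 0.000
    endloop
  endfacet
  facet normal 0.0000 -1.0000 0.0000
    outer loop
      vertex 0.000 0.000 0.000
      vertex 10.000 0.000 0.000
      vertex 10.000 0.000 24.000
    endloop
  endfacet
  facet normal 0.0000 -1.0000 0.0000
    outer loop
      vertex 0.000 0.000 0.000
      vertex 10.000 0.000 24.000
      vertex 0.000 0.000 24.000
    endloop
  endfacet
  facet normal 0.0000 0.7220 0.6919
    outer loop
      vertex 0.000 0.000 24.000
      vertex 10.000 0.000 24.000
      vertex 10.000 23.000 0.000
    endloop
  endfacet
  facet normal 0.0000 0.7220 0.6919
    outer loop
      vertex 0.000 0.000 24.000
      vertex 10.000 23.000 0.000
      vertex 0.000 23.000 0.000
    endloop
  endfacet
  facet normal -1.0000 0.0000 0.0000
    outer loop
      vertex 0.000 0.000 24.000
      vertex 0.000 23.000 0.000
      vertex 0.000 0.000 0.000
    endloop
  endfacet
  facet normal 1.0000 0.0000 0.0000
    outer loop
      vertex 10.000 0.000 0.000
      vertex 10.000 23.000 0.000
      vertex 10.000 0.000 24.000
    endloop
  endfacet
endsolid part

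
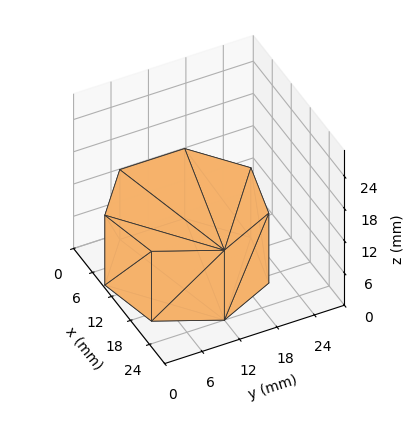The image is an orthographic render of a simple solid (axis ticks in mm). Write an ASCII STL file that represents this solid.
Reading the render: the shape is a regular 7-sided prism (a cylinder approximated with 7 flat sides), circumscribed radius ≈ 12 mm, height ≈ 13 mm (dimensions read to the nearest mm from the axis ticks). For the STL, each face is triangulated and given an outward normal.

solid part
  facet normal 0.0000 0.0000 -1.0000
    outer loop
      vertex 9.3 23.7 0.0
      vertex 19.5 21.4 0.0
      vertex 24.0 12.0 0.0
    endloop
  endfacet
  facet normal 0.0000 0.0000 -1.0000
    outer loop
      vertex 1.2 17.2 0.0
      vertex 9.3 23.7 0.0
      vertex 24.0 12.0 0.0
    endloop
  endfacet
  facet normal 0.0000 0.0000 -1.0000
    outer loop
      vertex 1.2 6.8 0.0
      vertex 1.2 17.2 0.0
      vertex 24.0 12.0 0.0
    endloop
  endfacet
  facet normal 0.0000 0.0000 -1.0000
    outer loop
      vertex 9.3 0.3 0.0
      vertex 1.2 6.8 0.0
      vertex 24.0 12.0 0.0
    endloop
  endfacet
  facet normal 0.0000 0.0000 -1.0000
    outer loop
      vertex 19.5 2.6 0.0
      vertex 9.3 0.3 0.0
      vertex 24.0 12.0 0.0
    endloop
  endfacet
  facet normal 0.0000 0.0000 1.0000
    outer loop
      vertex 24.0 12.0 13.0
      vertex 19.5 21.4 13.0
      vertex 9.3 23.7 13.0
    endloop
  endfacet
  facet normal 0.0000 0.0000 1.0000
    outer loop
      vertex 24.0 12.0 13.0
      vertex 9.3 23.7 13.0
      vertex 1.2 17.2 13.0
    endloop
  endfacet
  facet normal 0.0000 0.0000 1.0000
    outer loop
      vertex 24.0 12.0 13.0
      vertex 1.2 17.2 13.0
      vertex 1.2 6.8 13.0
    endloop
  endfacet
  facet normal 0.0000 0.0000 1.0000
    outer loop
      vertex 24.0 12.0 13.0
      vertex 1.2 6.8 13.0
      vertex 9.3 0.3 13.0
    endloop
  endfacet
  facet normal 0.0000 0.0000 1.0000
    outer loop
      vertex 24.0 12.0 13.0
      vertex 9.3 0.3 13.0
      vertex 19.5 2.6 13.0
    endloop
  endfacet
  facet normal 0.9020 0.4318 0.0000
    outer loop
      vertex 24.0 12.0 0.0
      vertex 19.5 21.4 0.0
      vertex 19.5 21.4 13.0
    endloop
  endfacet
  facet normal 0.9020 0.4318 0.0000
    outer loop
      vertex 24.0 12.0 0.0
      vertex 19.5 21.4 13.0
      vertex 24.0 12.0 13.0
    endloop
  endfacet
  facet normal 0.2200 0.9755 0.0000
    outer loop
      vertex 19.5 21.4 0.0
      vertex 9.3 23.7 0.0
      vertex 9.3 23.7 13.0
    endloop
  endfacet
  facet normal 0.2200 0.9755 0.0000
    outer loop
      vertex 19.5 21.4 0.0
      vertex 9.3 23.7 13.0
      vertex 19.5 21.4 13.0
    endloop
  endfacet
  facet normal -0.6259 0.7799 0.0000
    outer loop
      vertex 9.3 23.7 0.0
      vertex 1.2 17.2 0.0
      vertex 1.2 17.2 13.0
    endloop
  endfacet
  facet normal -0.6259 0.7799 0.0000
    outer loop
      vertex 9.3 23.7 0.0
      vertex 1.2 17.2 13.0
      vertex 9.3 23.7 13.0
    endloop
  endfacet
  facet normal -1.0000 0.0000 0.0000
    outer loop
      vertex 1.2 17.2 0.0
      vertex 1.2 6.8 0.0
      vertex 1.2 6.8 13.0
    endloop
  endfacet
  facet normal -1.0000 0.0000 0.0000
    outer loop
      vertex 1.2 17.2 0.0
      vertex 1.2 6.8 13.0
      vertex 1.2 17.2 13.0
    endloop
  endfacet
  facet normal -0.6259 -0.7799 0.0000
    outer loop
      vertex 1.2 6.8 0.0
      vertex 9.3 0.3 0.0
      vertex 9.3 0.3 13.0
    endloop
  endfacet
  facet normal -0.6259 -0.7799 0.0000
    outer loop
      vertex 1.2 6.8 0.0
      vertex 9.3 0.3 13.0
      vertex 1.2 6.8 13.0
    endloop
  endfacet
  facet normal 0.2200 -0.9755 0.0000
    outer loop
      vertex 9.3 0.3 0.0
      vertex 19.5 2.6 0.0
      vertex 19.5 2.6 13.0
    endloop
  endfacet
  facet normal 0.2200 -0.9755 0.0000
    outer loop
      vertex 9.3 0.3 0.0
      vertex 19.5 2.6 13.0
      vertex 9.3 0.3 13.0
    endloop
  endfacet
  facet normal 0.9020 -0.4318 0.0000
    outer loop
      vertex 19.5 2.6 0.0
      vertex 24.0 12.0 0.0
      vertex 24.0 12.0 13.0
    endloop
  endfacet
  facet normal 0.9020 -0.4318 0.0000
    outer loop
      vertex 19.5 2.6 0.0
      vertex 24.0 12.0 13.0
      vertex 19.5 2.6 13.0
    endloop
  endfacet
endsolid part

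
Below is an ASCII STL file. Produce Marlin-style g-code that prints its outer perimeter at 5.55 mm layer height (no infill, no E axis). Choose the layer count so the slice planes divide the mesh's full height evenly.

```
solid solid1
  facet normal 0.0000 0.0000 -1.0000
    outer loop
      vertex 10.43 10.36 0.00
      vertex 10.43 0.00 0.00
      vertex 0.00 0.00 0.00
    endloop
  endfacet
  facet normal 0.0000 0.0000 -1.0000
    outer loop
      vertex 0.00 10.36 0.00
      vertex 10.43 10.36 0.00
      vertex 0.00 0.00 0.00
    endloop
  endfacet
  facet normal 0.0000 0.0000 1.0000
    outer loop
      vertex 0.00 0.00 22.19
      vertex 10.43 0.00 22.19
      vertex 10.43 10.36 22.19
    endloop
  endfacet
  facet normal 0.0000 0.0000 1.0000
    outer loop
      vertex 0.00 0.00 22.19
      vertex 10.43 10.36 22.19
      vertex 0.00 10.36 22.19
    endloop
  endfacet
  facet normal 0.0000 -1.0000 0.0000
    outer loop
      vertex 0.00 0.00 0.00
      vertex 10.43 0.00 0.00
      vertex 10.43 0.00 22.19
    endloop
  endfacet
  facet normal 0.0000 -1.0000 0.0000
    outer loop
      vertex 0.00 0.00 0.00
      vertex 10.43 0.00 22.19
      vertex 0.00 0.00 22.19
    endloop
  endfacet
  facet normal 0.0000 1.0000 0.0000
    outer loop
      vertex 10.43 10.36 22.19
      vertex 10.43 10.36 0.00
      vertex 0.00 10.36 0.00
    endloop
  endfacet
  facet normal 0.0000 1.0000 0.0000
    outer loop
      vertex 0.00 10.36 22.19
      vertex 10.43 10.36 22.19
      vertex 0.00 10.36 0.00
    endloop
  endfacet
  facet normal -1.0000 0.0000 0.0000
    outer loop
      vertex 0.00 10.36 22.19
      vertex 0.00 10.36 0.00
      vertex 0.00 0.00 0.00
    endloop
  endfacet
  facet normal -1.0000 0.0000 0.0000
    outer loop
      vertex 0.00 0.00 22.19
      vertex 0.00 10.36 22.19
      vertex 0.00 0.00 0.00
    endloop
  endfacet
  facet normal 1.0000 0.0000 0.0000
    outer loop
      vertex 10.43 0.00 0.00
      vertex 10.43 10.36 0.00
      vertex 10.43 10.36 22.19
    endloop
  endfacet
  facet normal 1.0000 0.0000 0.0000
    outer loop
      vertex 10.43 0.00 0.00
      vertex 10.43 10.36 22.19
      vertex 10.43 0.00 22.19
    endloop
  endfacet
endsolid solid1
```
; perimeter-only toolpath
G21 ; units = mm
G90 ; absolute positioning
G28 ; home
; layer 1
G0 Z5.55
G0 X0.00 Y0.00
G1 X10.43 Y0.00
G1 X10.43 Y10.36
G1 X0.00 Y10.36
G1 X0.00 Y0.00
; layer 2
G0 Z11.10
G0 X0.00 Y0.00
G1 X10.43 Y0.00
G1 X10.43 Y10.36
G1 X0.00 Y10.36
G1 X0.00 Y0.00
; layer 3
G0 Z16.64
G0 X0.00 Y0.00
G1 X10.43 Y0.00
G1 X10.43 Y10.36
G1 X0.00 Y10.36
G1 X0.00 Y0.00
; layer 4
G0 Z22.19
G0 X0.00 Y0.00
G1 X10.43 Y0.00
G1 X10.43 Y10.36
G1 X0.00 Y10.36
G1 X0.00 Y0.00
M2 ; end

The solid is a rectangular box, roughly 10.4 × 10.4 mm footprint and 22.2 mm tall. Slicing at Δz = 5.55 mm — 4 equal slices spanning the solid's height, so layer i sits at z = i·h/4 — gives 4 non-empty perimeters. Each is a 4-segment closed polygon; G0 lifts to the layer z and rapids to the start vertex, then G1 traces the edges.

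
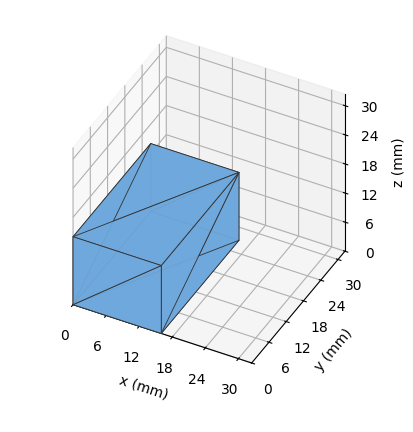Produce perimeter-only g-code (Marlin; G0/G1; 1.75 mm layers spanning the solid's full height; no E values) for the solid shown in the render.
Reading the render: the shape is a rectangular box, roughly 16 × 27 mm footprint and 14 mm tall (dimensions read to the nearest mm from the axis ticks). For the g-code, the solid's height is divided into equal slices at the stated Δz and each level perimeter traced with G1 moves after a G0 lift.

; perimeter-only toolpath
G21 ; units = mm
G90 ; absolute positioning
G28 ; home
; layer 1
G0 Z1.75
G0 X0.00 Y0.00
G1 X16.00 Y0.00
G1 X16.00 Y27.00
G1 X0.00 Y27.00
G1 X0.00 Y0.00
; layer 2
G0 Z3.50
G0 X0.00 Y0.00
G1 X16.00 Y0.00
G1 X16.00 Y27.00
G1 X0.00 Y27.00
G1 X0.00 Y0.00
; layer 3
G0 Z5.25
G0 X0.00 Y0.00
G1 X16.00 Y0.00
G1 X16.00 Y27.00
G1 X0.00 Y27.00
G1 X0.00 Y0.00
; layer 4
G0 Z7.00
G0 X0.00 Y0.00
G1 X16.00 Y0.00
G1 X16.00 Y27.00
G1 X0.00 Y27.00
G1 X0.00 Y0.00
; layer 5
G0 Z8.75
G0 X0.00 Y0.00
G1 X16.00 Y0.00
G1 X16.00 Y27.00
G1 X0.00 Y27.00
G1 X0.00 Y0.00
; layer 6
G0 Z10.50
G0 X0.00 Y0.00
G1 X16.00 Y0.00
G1 X16.00 Y27.00
G1 X0.00 Y27.00
G1 X0.00 Y0.00
; layer 7
G0 Z12.25
G0 X0.00 Y0.00
G1 X16.00 Y0.00
G1 X16.00 Y27.00
G1 X0.00 Y27.00
G1 X0.00 Y0.00
; layer 8
G0 Z14.00
G0 X0.00 Y0.00
G1 X16.00 Y0.00
G1 X16.00 Y27.00
G1 X0.00 Y27.00
G1 X0.00 Y0.00
M2 ; end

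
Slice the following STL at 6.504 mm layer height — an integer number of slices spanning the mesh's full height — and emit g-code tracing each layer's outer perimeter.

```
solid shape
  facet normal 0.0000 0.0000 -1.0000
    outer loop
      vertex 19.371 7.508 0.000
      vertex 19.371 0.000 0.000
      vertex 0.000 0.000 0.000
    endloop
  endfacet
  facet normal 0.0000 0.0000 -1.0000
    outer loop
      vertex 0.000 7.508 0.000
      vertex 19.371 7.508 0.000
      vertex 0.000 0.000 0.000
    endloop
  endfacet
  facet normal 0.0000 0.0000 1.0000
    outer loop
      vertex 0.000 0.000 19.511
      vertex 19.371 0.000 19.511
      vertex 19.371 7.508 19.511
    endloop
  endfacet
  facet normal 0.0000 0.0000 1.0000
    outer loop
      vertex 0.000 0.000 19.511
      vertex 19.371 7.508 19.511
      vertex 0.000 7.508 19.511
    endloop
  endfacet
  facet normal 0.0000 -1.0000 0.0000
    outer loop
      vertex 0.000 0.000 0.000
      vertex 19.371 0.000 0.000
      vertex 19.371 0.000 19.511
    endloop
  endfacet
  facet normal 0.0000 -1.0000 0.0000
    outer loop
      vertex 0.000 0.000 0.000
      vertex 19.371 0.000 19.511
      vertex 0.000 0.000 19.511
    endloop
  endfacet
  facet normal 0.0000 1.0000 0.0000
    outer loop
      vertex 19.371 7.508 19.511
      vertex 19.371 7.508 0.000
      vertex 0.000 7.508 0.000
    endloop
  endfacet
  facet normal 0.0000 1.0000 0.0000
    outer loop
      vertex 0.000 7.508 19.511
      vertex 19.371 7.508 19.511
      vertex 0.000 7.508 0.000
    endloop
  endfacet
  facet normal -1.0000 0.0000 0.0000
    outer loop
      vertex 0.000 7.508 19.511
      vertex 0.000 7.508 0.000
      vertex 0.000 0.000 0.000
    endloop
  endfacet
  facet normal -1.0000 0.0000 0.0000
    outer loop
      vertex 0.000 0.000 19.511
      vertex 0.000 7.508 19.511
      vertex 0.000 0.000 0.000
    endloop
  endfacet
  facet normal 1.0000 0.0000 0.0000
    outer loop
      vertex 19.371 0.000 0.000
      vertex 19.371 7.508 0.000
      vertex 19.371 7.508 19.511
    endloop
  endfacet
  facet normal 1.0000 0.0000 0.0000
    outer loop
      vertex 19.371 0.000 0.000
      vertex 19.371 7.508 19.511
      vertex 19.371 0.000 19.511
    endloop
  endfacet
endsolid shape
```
; perimeter-only toolpath
G21 ; units = mm
G90 ; absolute positioning
G28 ; home
; layer 1
G0 Z6.504
G0 X0.000 Y0.000
G1 X19.371 Y0.000
G1 X19.371 Y7.508
G1 X0.000 Y7.508
G1 X0.000 Y0.000
; layer 2
G0 Z13.007
G0 X0.000 Y0.000
G1 X19.371 Y0.000
G1 X19.371 Y7.508
G1 X0.000 Y7.508
G1 X0.000 Y0.000
; layer 3
G0 Z19.511
G0 X0.000 Y0.000
G1 X19.371 Y0.000
G1 X19.371 Y7.508
G1 X0.000 Y7.508
G1 X0.000 Y0.000
M2 ; end

The solid is a rectangular box, roughly 19.4 × 7.51 mm footprint and 19.5 mm tall. Slicing at Δz = 6.504 mm — 3 equal slices spanning the solid's height, so layer i sits at z = i·h/3 — gives 3 non-empty perimeters. Each is a 4-segment closed polygon; G0 lifts to the layer z and rapids to the start vertex, then G1 traces the edges.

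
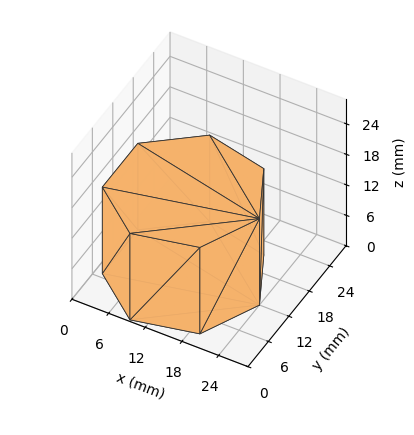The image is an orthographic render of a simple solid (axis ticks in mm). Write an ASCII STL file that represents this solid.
Reading the render: the shape is a regular 7-sided prism (a cylinder approximated with 7 flat sides), circumscribed radius ≈ 12 mm, height ≈ 17 mm (dimensions read to the nearest mm from the axis ticks). For the STL, each face is triangulated and given an outward normal.

solid part
  facet normal 0.0000 0.0000 -1.0000
    outer loop
      vertex 9.33 23.70 0.00
      vertex 19.48 21.38 0.00
      vertex 24.00 12.00 0.00
    endloop
  endfacet
  facet normal 0.0000 0.0000 -1.0000
    outer loop
      vertex 1.19 17.21 0.00
      vertex 9.33 23.70 0.00
      vertex 24.00 12.00 0.00
    endloop
  endfacet
  facet normal 0.0000 0.0000 -1.0000
    outer loop
      vertex 1.19 6.79 0.00
      vertex 1.19 17.21 0.00
      vertex 24.00 12.00 0.00
    endloop
  endfacet
  facet normal 0.0000 0.0000 -1.0000
    outer loop
      vertex 9.33 0.30 0.00
      vertex 1.19 6.79 0.00
      vertex 24.00 12.00 0.00
    endloop
  endfacet
  facet normal 0.0000 0.0000 -1.0000
    outer loop
      vertex 19.48 2.62 0.00
      vertex 9.33 0.30 0.00
      vertex 24.00 12.00 0.00
    endloop
  endfacet
  facet normal 0.0000 0.0000 1.0000
    outer loop
      vertex 24.00 12.00 17.00
      vertex 19.48 21.38 17.00
      vertex 9.33 23.70 17.00
    endloop
  endfacet
  facet normal 0.0000 0.0000 1.0000
    outer loop
      vertex 24.00 12.00 17.00
      vertex 9.33 23.70 17.00
      vertex 1.19 17.21 17.00
    endloop
  endfacet
  facet normal 0.0000 0.0000 1.0000
    outer loop
      vertex 24.00 12.00 17.00
      vertex 1.19 17.21 17.00
      vertex 1.19 6.79 17.00
    endloop
  endfacet
  facet normal 0.0000 0.0000 1.0000
    outer loop
      vertex 24.00 12.00 17.00
      vertex 1.19 6.79 17.00
      vertex 9.33 0.30 17.00
    endloop
  endfacet
  facet normal 0.0000 0.0000 1.0000
    outer loop
      vertex 24.00 12.00 17.00
      vertex 9.33 0.30 17.00
      vertex 19.48 2.62 17.00
    endloop
  endfacet
  facet normal 0.9009 0.4341 0.0000
    outer loop
      vertex 24.00 12.00 0.00
      vertex 19.48 21.38 0.00
      vertex 19.48 21.38 17.00
    endloop
  endfacet
  facet normal 0.9009 0.4341 0.0000
    outer loop
      vertex 24.00 12.00 0.00
      vertex 19.48 21.38 17.00
      vertex 24.00 12.00 17.00
    endloop
  endfacet
  facet normal 0.2228 0.9749 0.0000
    outer loop
      vertex 19.48 21.38 0.00
      vertex 9.33 23.70 0.00
      vertex 9.33 23.70 17.00
    endloop
  endfacet
  facet normal 0.2228 0.9749 0.0000
    outer loop
      vertex 19.48 21.38 0.00
      vertex 9.33 23.70 17.00
      vertex 19.48 21.38 17.00
    endloop
  endfacet
  facet normal -0.6234 0.7819 0.0000
    outer loop
      vertex 9.33 23.70 0.00
      vertex 1.19 17.21 0.00
      vertex 1.19 17.21 17.00
    endloop
  endfacet
  facet normal -0.6234 0.7819 0.0000
    outer loop
      vertex 9.33 23.70 0.00
      vertex 1.19 17.21 17.00
      vertex 9.33 23.70 17.00
    endloop
  endfacet
  facet normal -1.0000 0.0000 0.0000
    outer loop
      vertex 1.19 17.21 0.00
      vertex 1.19 6.79 0.00
      vertex 1.19 6.79 17.00
    endloop
  endfacet
  facet normal -1.0000 0.0000 0.0000
    outer loop
      vertex 1.19 17.21 0.00
      vertex 1.19 6.79 17.00
      vertex 1.19 17.21 17.00
    endloop
  endfacet
  facet normal -0.6234 -0.7819 0.0000
    outer loop
      vertex 1.19 6.79 0.00
      vertex 9.33 0.30 0.00
      vertex 9.33 0.30 17.00
    endloop
  endfacet
  facet normal -0.6234 -0.7819 0.0000
    outer loop
      vertex 1.19 6.79 0.00
      vertex 9.33 0.30 17.00
      vertex 1.19 6.79 17.00
    endloop
  endfacet
  facet normal 0.2228 -0.9749 0.0000
    outer loop
      vertex 9.33 0.30 0.00
      vertex 19.48 2.62 0.00
      vertex 19.48 2.62 17.00
    endloop
  endfacet
  facet normal 0.2228 -0.9749 0.0000
    outer loop
      vertex 9.33 0.30 0.00
      vertex 19.48 2.62 17.00
      vertex 9.33 0.30 17.00
    endloop
  endfacet
  facet normal 0.9009 -0.4341 0.0000
    outer loop
      vertex 19.48 2.62 0.00
      vertex 24.00 12.00 0.00
      vertex 24.00 12.00 17.00
    endloop
  endfacet
  facet normal 0.9009 -0.4341 0.0000
    outer loop
      vertex 19.48 2.62 0.00
      vertex 24.00 12.00 17.00
      vertex 19.48 2.62 17.00
    endloop
  endfacet
endsolid part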